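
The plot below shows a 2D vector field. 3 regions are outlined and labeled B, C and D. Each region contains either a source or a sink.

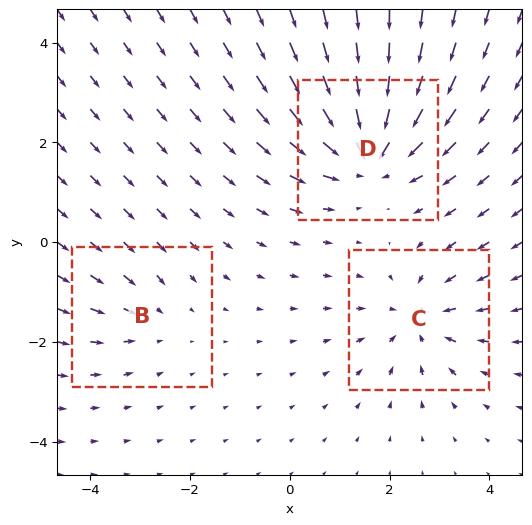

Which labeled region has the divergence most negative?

D

Divergence at each region's feature centre — B: about -2, C: about -3, D: about -5. Region D is most negative.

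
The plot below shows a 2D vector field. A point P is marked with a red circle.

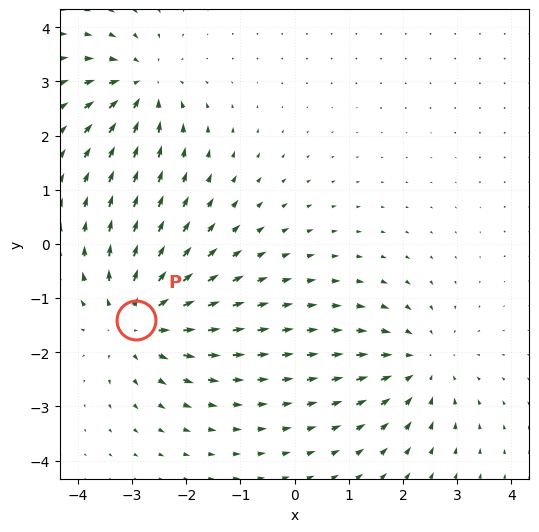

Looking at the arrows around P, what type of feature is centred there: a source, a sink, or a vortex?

source

At P (-2.9, -1.4) the arrows spread outward. Divergence about +5, curl ≈0 — positive divergence with near-zero curl is a source.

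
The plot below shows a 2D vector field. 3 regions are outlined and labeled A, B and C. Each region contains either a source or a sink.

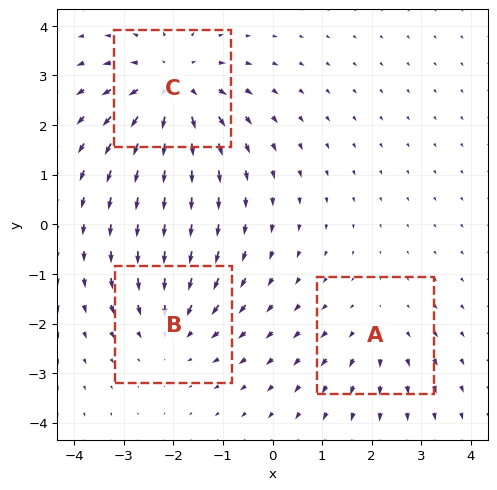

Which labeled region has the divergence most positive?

Divergence at each region's feature centre — A: about +2, B: about -3, C: about +4. Region C is most positive.

C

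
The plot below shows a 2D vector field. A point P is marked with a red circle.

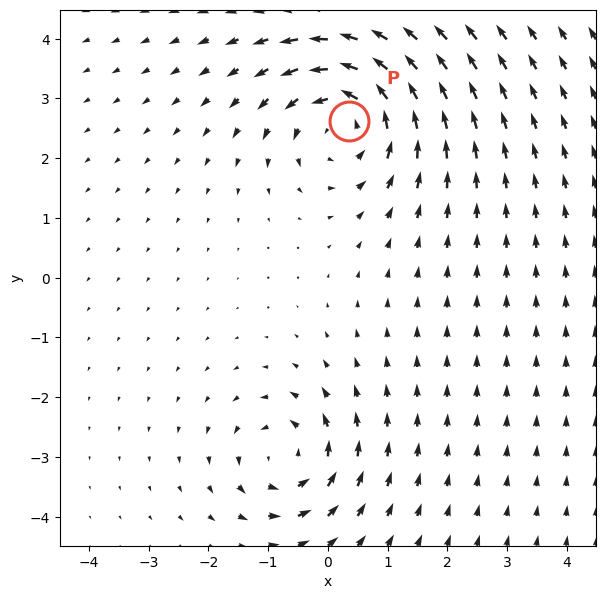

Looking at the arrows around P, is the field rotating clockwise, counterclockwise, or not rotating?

Near P at (0.4, 2.6) the arrows circulate counterclockwise. The curl (z-component) there is about +4; positive curl means counterclockwise rotation.

counterclockwise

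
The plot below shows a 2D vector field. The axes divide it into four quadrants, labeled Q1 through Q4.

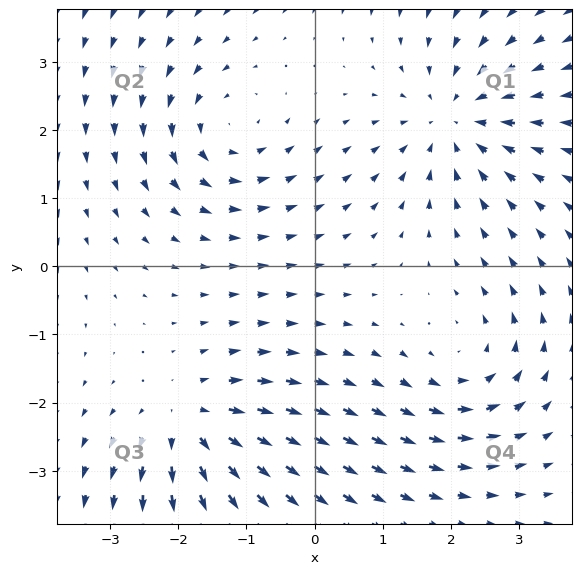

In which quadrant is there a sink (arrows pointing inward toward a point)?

Q1

The sink sits at approximately (2.1, 2.1), which lies in quadrant Q1. The divergence there is about -3, negative as expected for a sink.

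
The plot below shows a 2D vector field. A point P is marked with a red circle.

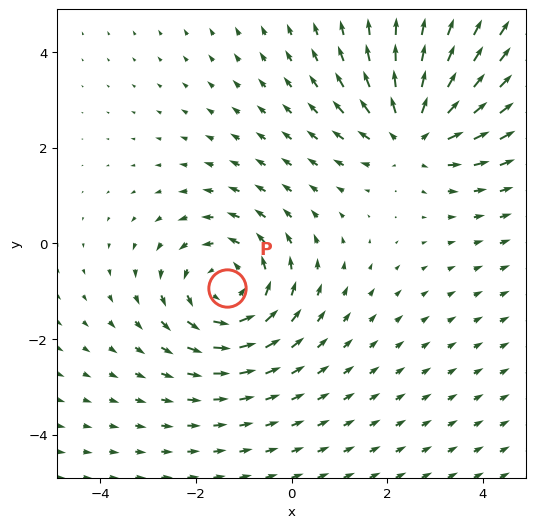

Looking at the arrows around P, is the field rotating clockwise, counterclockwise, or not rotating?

counterclockwise

Near P at (-1.4, -0.9) the arrows circulate counterclockwise. The curl (z-component) there is about +4; positive curl means counterclockwise rotation.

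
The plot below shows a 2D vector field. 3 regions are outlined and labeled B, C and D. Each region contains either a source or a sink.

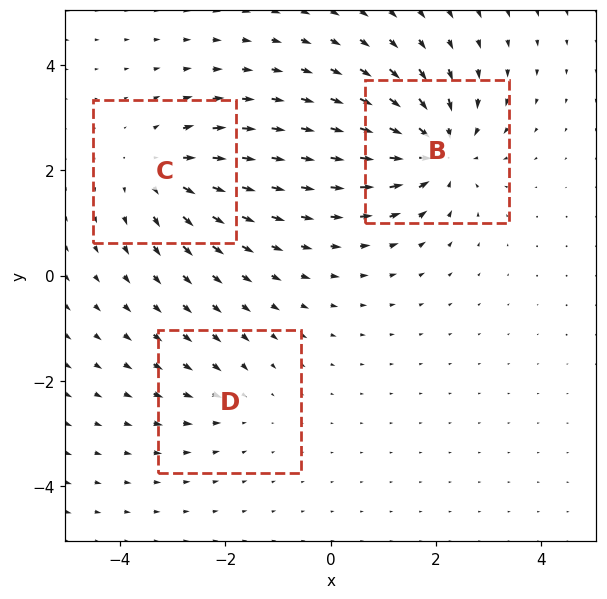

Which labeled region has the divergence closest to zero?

Divergence at each region's feature centre — B: about -5, C: about +4, D: about -2. Region D is closest to zero.

D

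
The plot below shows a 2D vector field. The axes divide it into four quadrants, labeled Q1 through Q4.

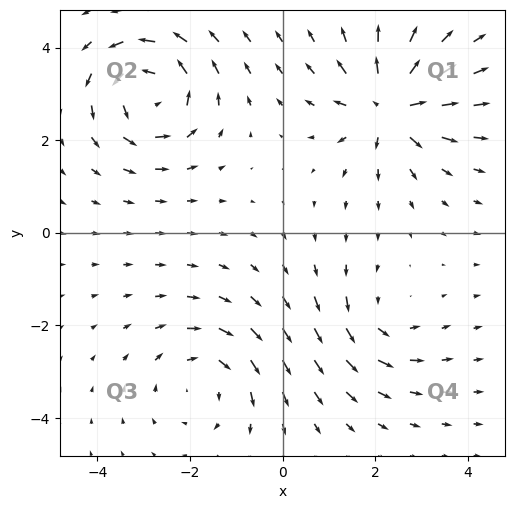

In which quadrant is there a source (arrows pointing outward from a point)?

Q1

The source sits at approximately (2.3, 2.7), which lies in quadrant Q1. The divergence there is about +6, positive as expected for a source.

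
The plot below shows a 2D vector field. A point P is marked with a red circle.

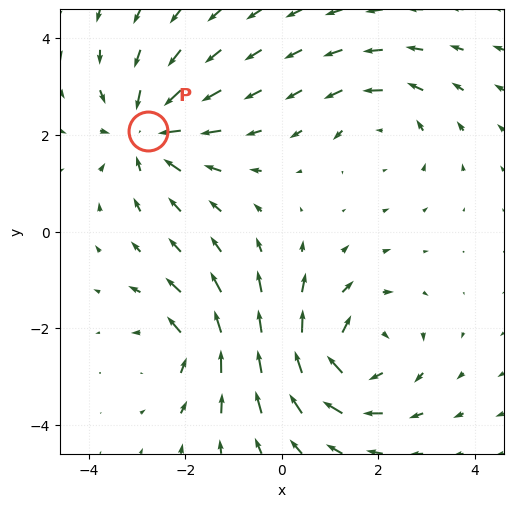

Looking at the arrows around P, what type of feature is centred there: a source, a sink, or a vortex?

sink

At P (-2.8, 2.1) the arrows converge inward. Divergence about -4, curl ≈0 — negative divergence with near-zero curl is a sink.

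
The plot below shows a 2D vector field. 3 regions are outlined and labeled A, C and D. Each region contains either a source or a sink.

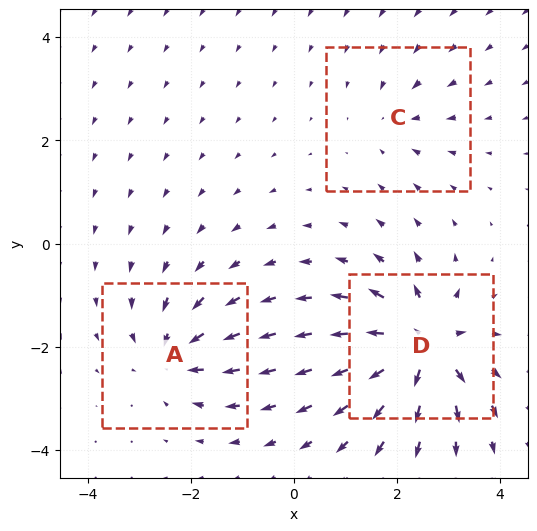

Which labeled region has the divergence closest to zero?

C

Divergence at each region's feature centre — A: about -4, C: about -2, D: about +6. Region C is closest to zero.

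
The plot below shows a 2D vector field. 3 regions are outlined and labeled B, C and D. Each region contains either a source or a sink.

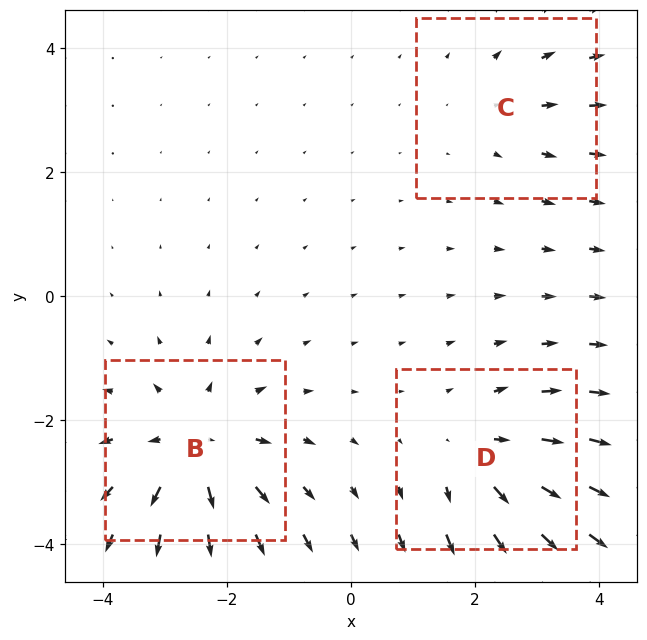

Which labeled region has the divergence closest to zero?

C

Divergence at each region's feature centre — B: about +4, C: about +2, D: about +3. Region C is closest to zero.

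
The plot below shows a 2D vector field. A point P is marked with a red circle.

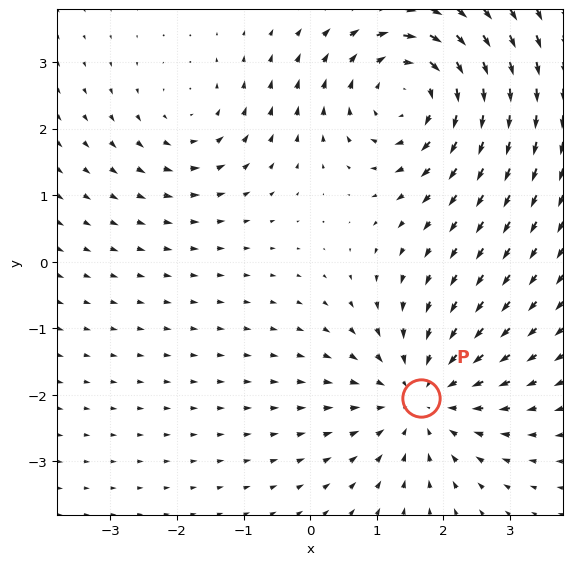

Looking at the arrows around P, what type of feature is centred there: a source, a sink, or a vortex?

At P (1.7, -2.0) the arrows converge inward. Divergence about -4, curl ≈0 — negative divergence with near-zero curl is a sink.

sink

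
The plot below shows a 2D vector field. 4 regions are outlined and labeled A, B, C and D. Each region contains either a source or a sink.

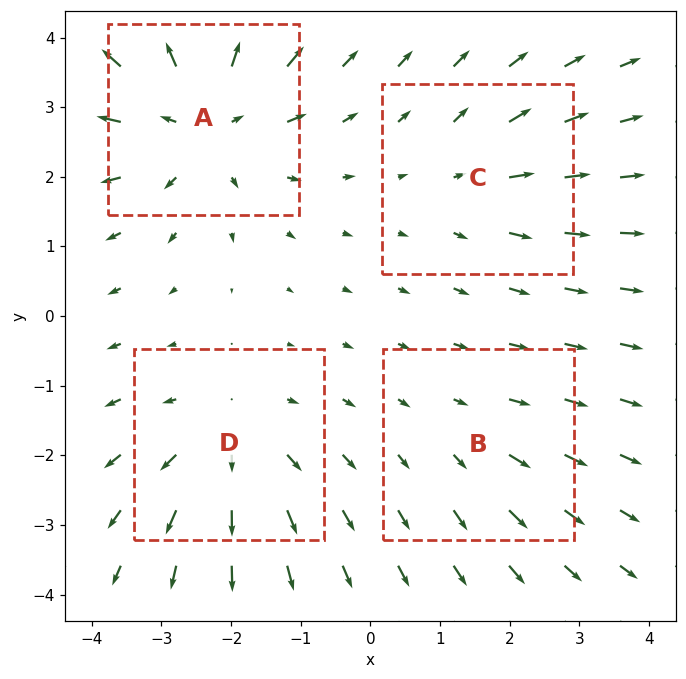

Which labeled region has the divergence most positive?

A

Divergence at each region's feature centre — A: about +5, B: about +2, C: about +3, D: about +4. Region A is most positive.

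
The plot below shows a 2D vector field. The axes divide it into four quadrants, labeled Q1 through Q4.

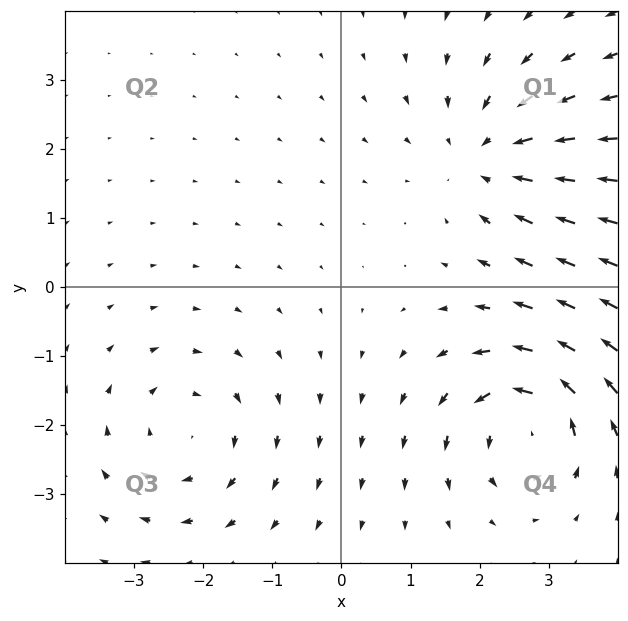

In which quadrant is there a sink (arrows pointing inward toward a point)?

Q1

The sink sits at approximately (2.1, 1.9), which lies in quadrant Q1. The divergence there is about -3, negative as expected for a sink.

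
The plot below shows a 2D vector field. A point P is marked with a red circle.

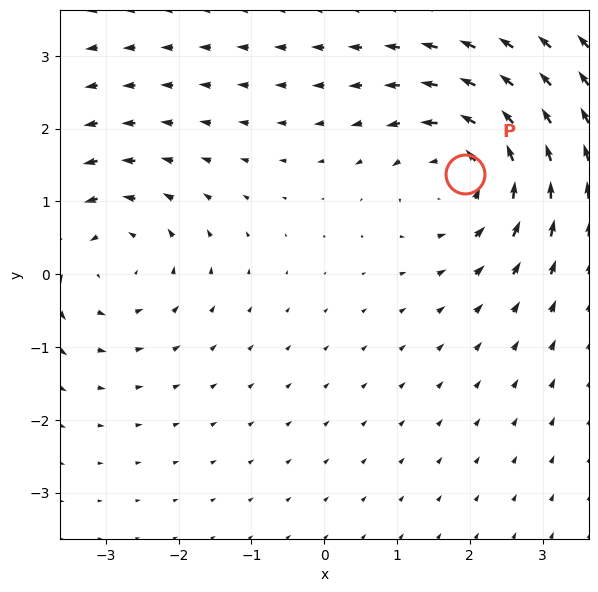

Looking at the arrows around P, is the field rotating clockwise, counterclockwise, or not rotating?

counterclockwise

Near P at (1.9, 1.4) the arrows circulate counterclockwise. The curl (z-component) there is about +4; positive curl means counterclockwise rotation.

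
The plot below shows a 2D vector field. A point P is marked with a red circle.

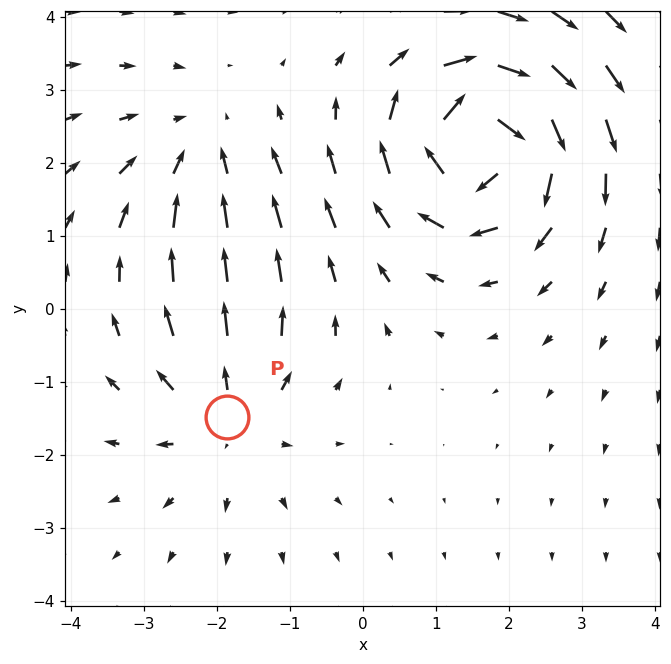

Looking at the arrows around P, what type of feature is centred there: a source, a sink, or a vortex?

source

At P (-1.9, -1.5) the arrows spread outward. Divergence about +3, curl ≈0 — positive divergence with near-zero curl is a source.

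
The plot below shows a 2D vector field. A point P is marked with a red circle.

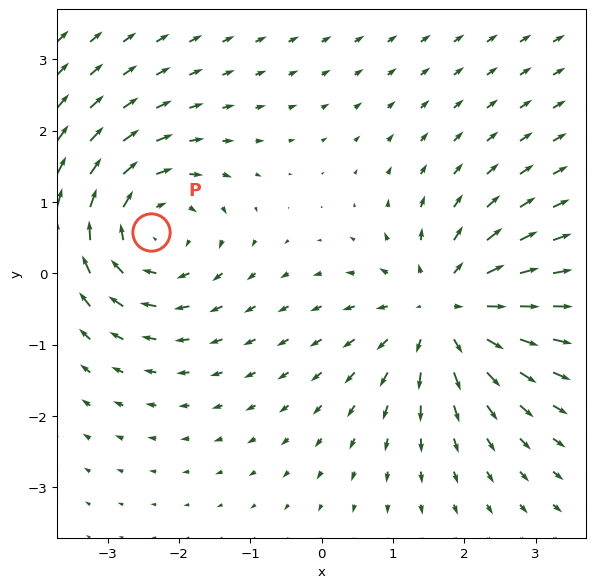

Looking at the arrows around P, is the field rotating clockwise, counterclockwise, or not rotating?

clockwise

Near P at (-2.4, 0.6) the arrows circulate clockwise. The curl (z-component) there is about -5; negative curl means clockwise rotation.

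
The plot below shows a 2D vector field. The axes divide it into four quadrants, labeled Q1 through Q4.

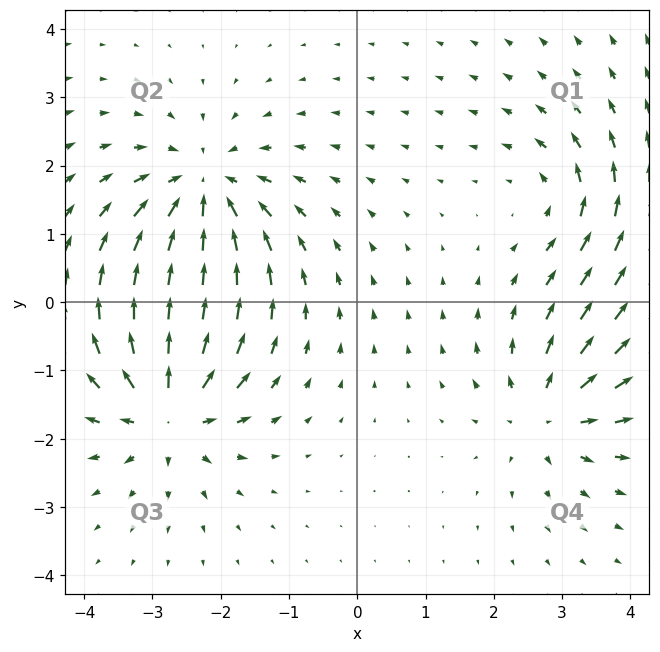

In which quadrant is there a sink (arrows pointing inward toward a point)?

The sink sits at approximately (-2.3, 1.6), which lies in quadrant Q2. The divergence there is about -5, negative as expected for a sink.

Q2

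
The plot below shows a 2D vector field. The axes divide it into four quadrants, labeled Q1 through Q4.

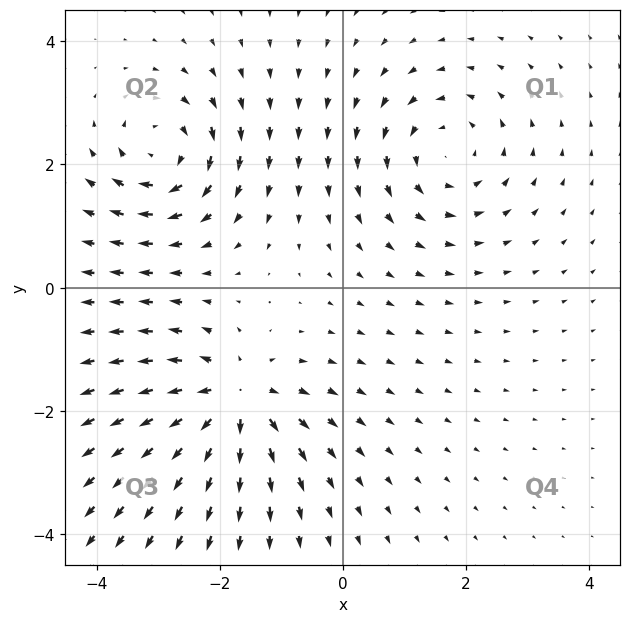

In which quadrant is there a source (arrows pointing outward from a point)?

The source sits at approximately (-1.8, -1.8), which lies in quadrant Q3. The divergence there is about +6, positive as expected for a source.

Q3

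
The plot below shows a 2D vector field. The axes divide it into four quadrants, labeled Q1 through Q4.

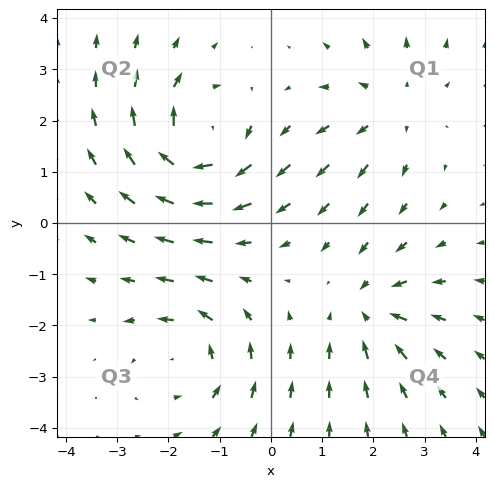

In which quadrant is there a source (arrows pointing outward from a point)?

The source sits at approximately (2.3, 2.3), which lies in quadrant Q1. The divergence there is about +2, positive as expected for a source.

Q1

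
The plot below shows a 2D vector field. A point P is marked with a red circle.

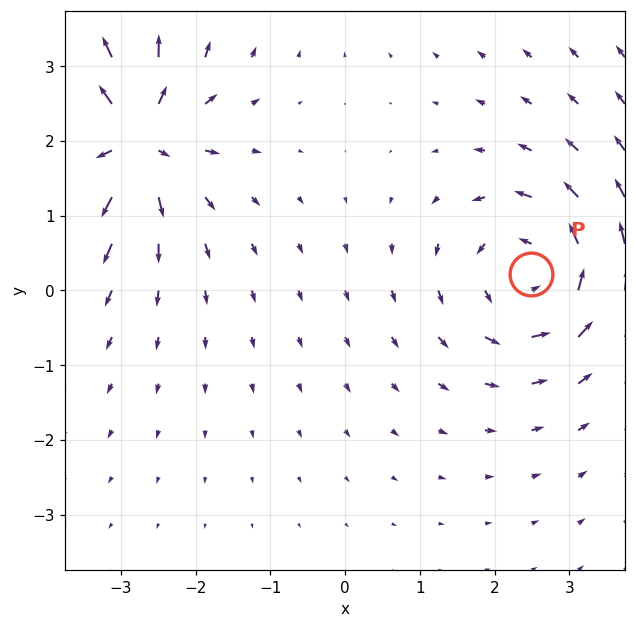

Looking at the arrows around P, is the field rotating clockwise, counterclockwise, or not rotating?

counterclockwise

Near P at (2.5, 0.2) the arrows circulate counterclockwise. The curl (z-component) there is about +4; positive curl means counterclockwise rotation.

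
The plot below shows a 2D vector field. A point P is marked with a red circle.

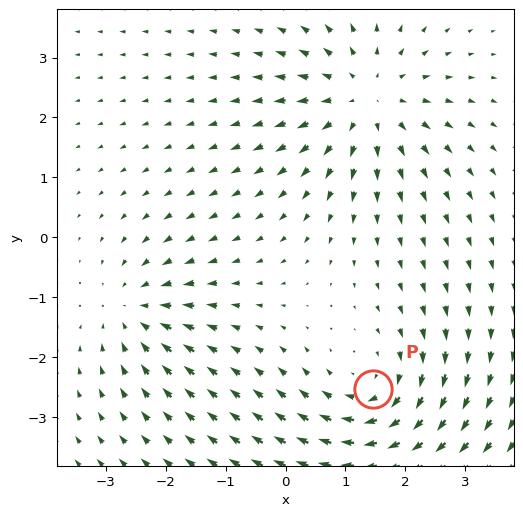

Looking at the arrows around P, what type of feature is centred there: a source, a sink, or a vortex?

At P (1.5, -2.5) the arrows circulate clockwise. Divergence ≈0, curl about -4 — near-zero divergence with nonzero curl is a vortex.

vortex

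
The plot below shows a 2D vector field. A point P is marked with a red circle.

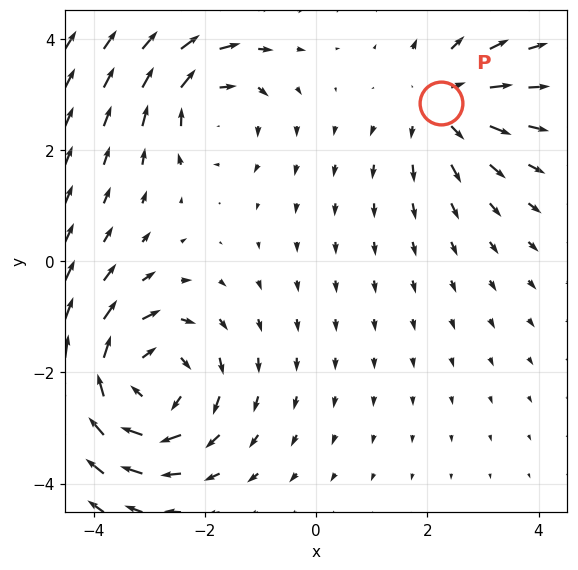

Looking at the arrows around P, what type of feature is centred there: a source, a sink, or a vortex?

source

At P (2.3, 2.8) the arrows spread outward. Divergence about +3, curl ≈0 — positive divergence with near-zero curl is a source.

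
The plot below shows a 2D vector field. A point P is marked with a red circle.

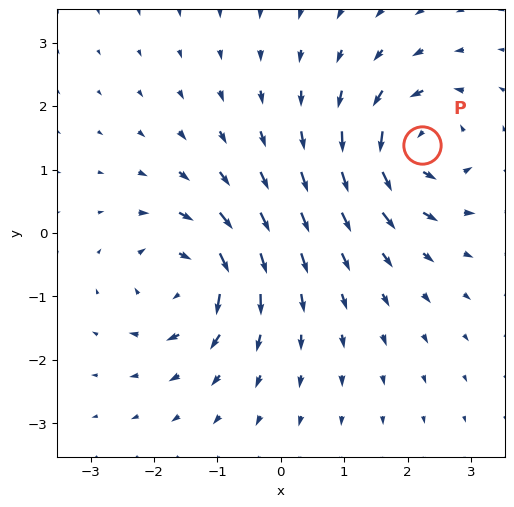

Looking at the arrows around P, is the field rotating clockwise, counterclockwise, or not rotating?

Near P at (2.2, 1.4) the arrows circulate counterclockwise. The curl (z-component) there is about +7; positive curl means counterclockwise rotation.

counterclockwise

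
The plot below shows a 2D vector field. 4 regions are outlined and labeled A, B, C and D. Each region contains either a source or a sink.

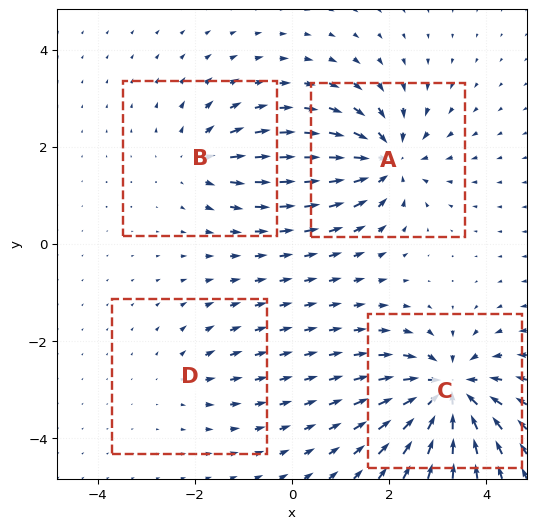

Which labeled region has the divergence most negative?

Divergence at each region's feature centre — A: about -6, B: about +4, C: about -8, D: about +2. Region C is most negative.

C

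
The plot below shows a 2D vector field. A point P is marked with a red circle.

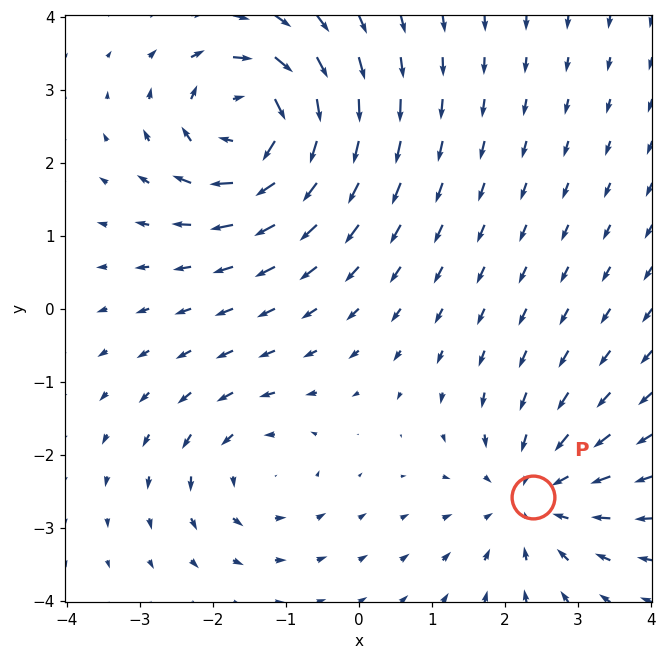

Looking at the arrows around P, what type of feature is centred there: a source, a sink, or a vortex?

sink

At P (2.4, -2.6) the arrows converge inward. Divergence about -3, curl ≈0 — negative divergence with near-zero curl is a sink.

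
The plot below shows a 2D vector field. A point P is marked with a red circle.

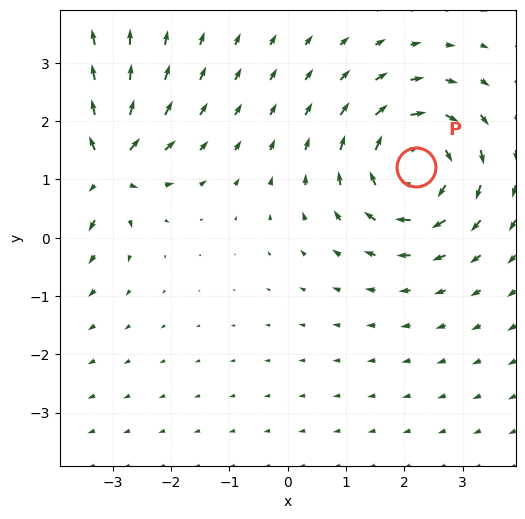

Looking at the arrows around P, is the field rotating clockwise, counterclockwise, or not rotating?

clockwise

Near P at (2.2, 1.2) the arrows circulate clockwise. The curl (z-component) there is about -5; negative curl means clockwise rotation.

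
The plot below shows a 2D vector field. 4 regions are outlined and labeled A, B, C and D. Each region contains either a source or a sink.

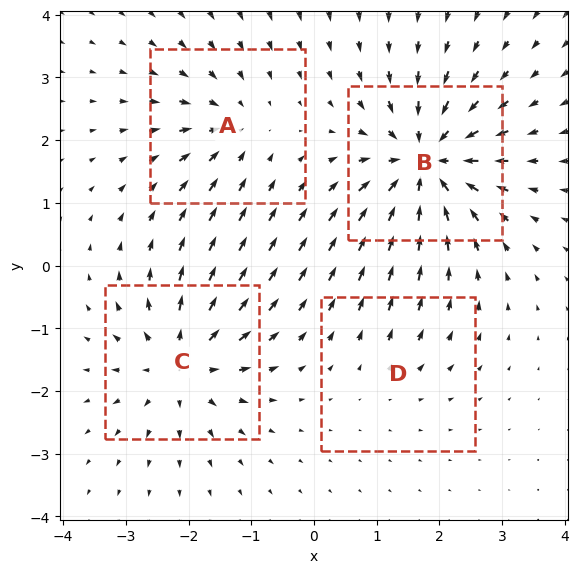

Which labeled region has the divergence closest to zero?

D

Divergence at each region's feature centre — A: about -4, B: about -8, C: about +6, D: about +2. Region D is closest to zero.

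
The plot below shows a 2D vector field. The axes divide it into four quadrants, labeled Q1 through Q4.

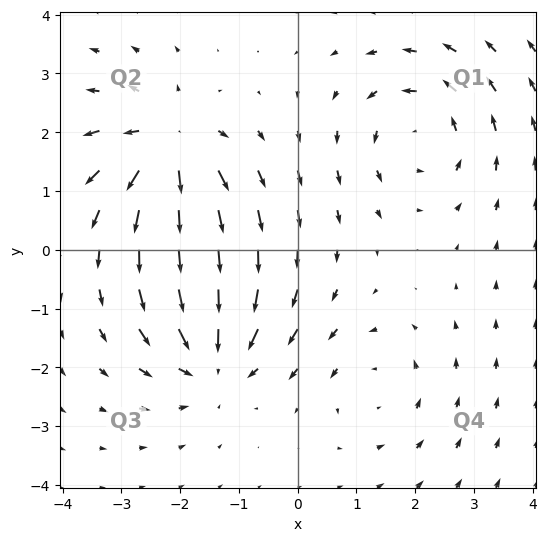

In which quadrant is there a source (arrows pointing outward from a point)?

The source sits at approximately (-2.2, 1.8), which lies in quadrant Q2. The divergence there is about +6, positive as expected for a source.

Q2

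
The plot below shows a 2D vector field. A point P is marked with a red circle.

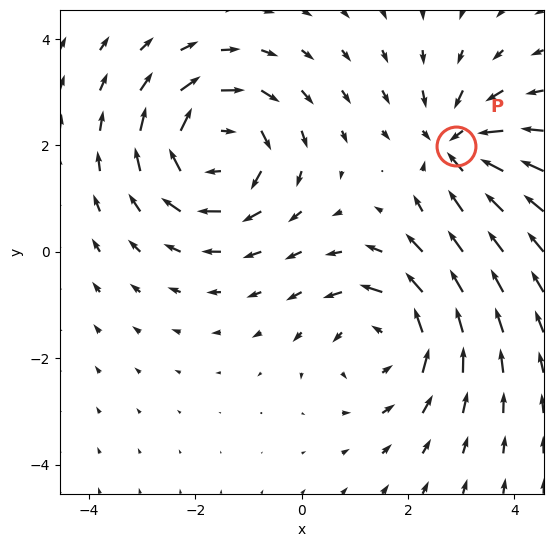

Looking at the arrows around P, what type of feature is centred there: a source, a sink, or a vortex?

sink

At P (2.9, 2.0) the arrows converge inward. Divergence about -4, curl ≈0 — negative divergence with near-zero curl is a sink.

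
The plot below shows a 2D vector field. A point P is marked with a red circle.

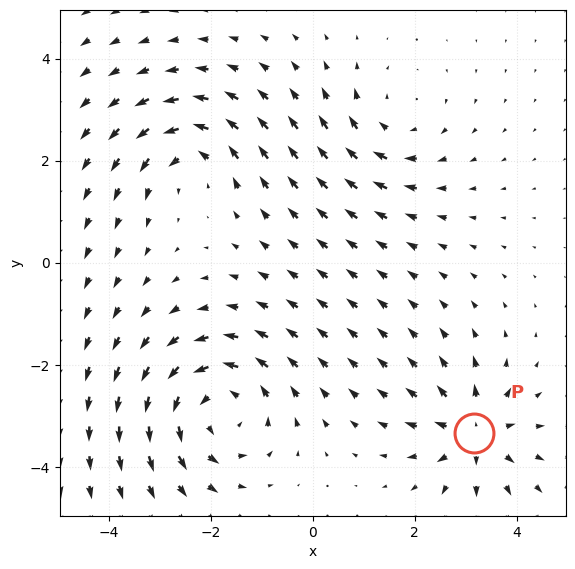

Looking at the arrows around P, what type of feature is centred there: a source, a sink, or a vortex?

source

At P (3.2, -3.3) the arrows spread outward. Divergence about +5, curl ≈0 — positive divergence with near-zero curl is a source.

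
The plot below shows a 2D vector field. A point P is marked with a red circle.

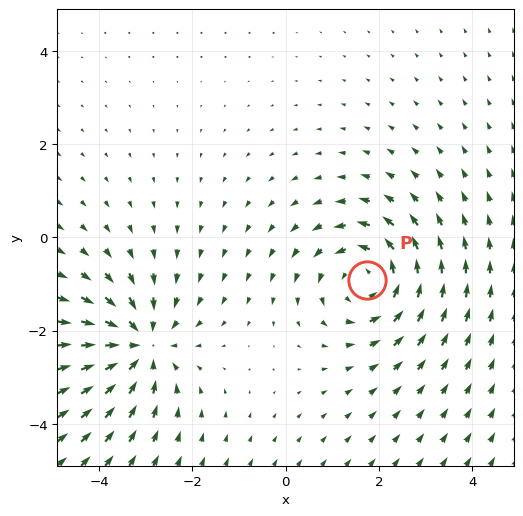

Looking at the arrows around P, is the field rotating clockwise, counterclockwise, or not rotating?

counterclockwise

Near P at (1.7, -0.9) the arrows circulate counterclockwise. The curl (z-component) there is about +3; positive curl means counterclockwise rotation.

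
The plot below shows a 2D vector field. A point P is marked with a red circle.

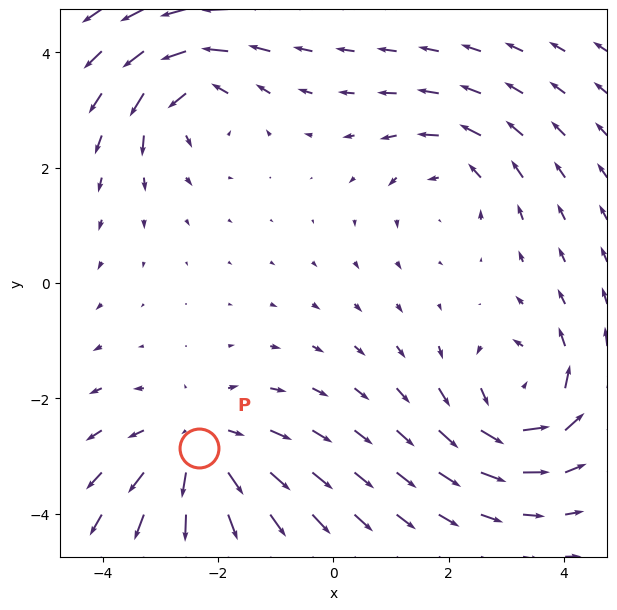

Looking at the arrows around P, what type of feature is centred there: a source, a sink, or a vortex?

At P (-2.3, -2.9) the arrows spread outward. Divergence about +4, curl ≈0 — positive divergence with near-zero curl is a source.

source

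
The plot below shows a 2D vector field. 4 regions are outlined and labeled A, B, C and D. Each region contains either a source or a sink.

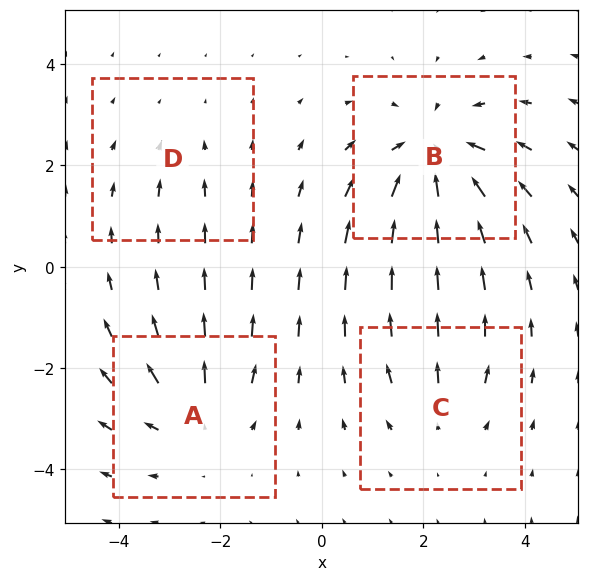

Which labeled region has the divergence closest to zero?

Divergence at each region's feature centre — A: about +4, B: about -6, C: about +3, D: about -2. Region D is closest to zero.

D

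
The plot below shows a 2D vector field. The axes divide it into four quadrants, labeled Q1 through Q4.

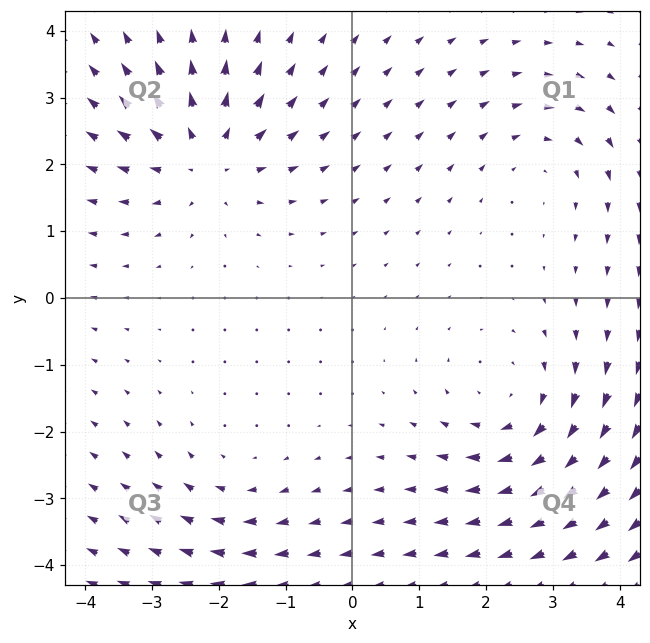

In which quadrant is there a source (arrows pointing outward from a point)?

The source sits at approximately (-2.2, 2.1), which lies in quadrant Q2. The divergence there is about +5, positive as expected for a source.

Q2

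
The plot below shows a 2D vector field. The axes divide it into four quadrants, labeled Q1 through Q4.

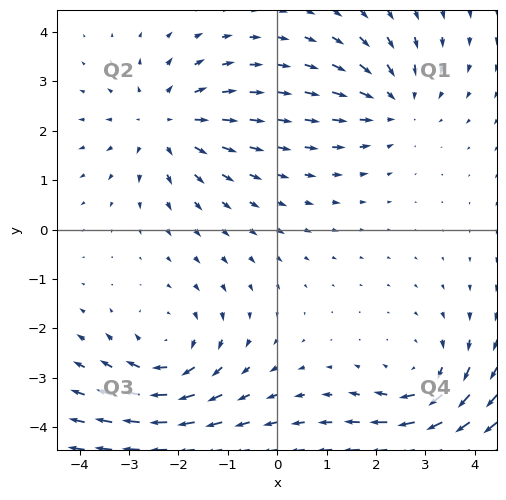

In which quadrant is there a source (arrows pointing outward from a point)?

Q2

The source sits at approximately (-2.3, 2.1), which lies in quadrant Q2. The divergence there is about +3, positive as expected for a source.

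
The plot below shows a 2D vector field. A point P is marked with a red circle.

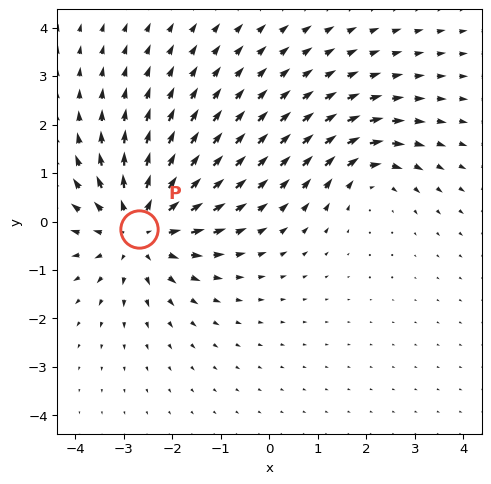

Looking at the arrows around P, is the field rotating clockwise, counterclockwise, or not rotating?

Near P at (-2.7, -0.1) the arrows show no circulation. The curl there is ≈0.

not rotating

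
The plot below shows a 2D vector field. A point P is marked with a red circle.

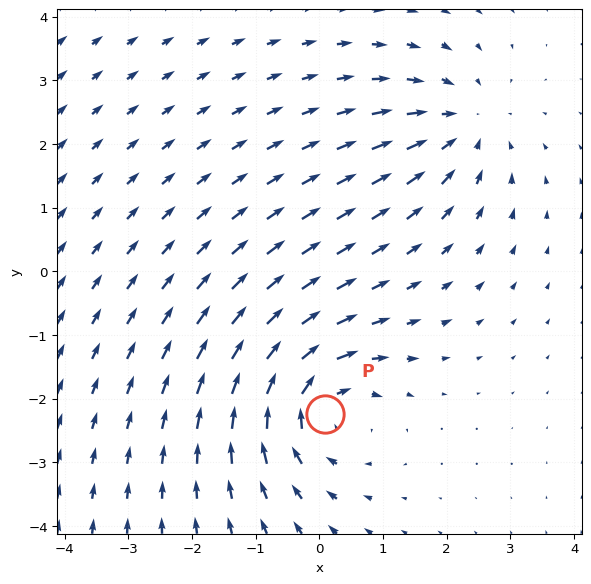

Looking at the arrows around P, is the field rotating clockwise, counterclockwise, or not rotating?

clockwise

Near P at (0.1, -2.2) the arrows circulate clockwise. The curl (z-component) there is about -4; negative curl means clockwise rotation.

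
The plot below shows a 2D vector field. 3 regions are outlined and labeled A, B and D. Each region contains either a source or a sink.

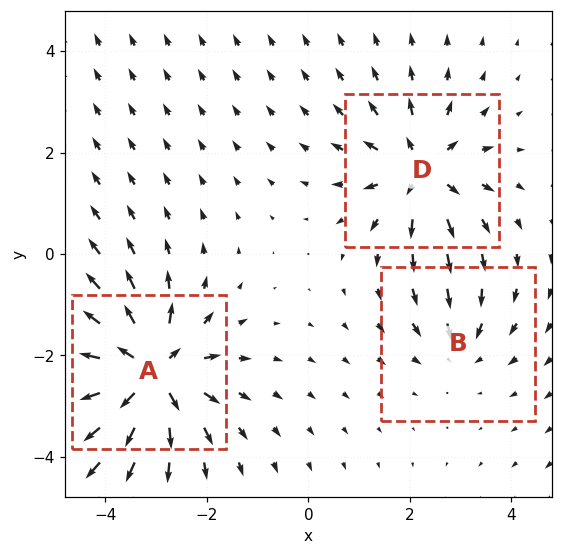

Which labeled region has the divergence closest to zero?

B

Divergence at each region's feature centre — A: about +6, B: about -2, D: about +4. Region B is closest to zero.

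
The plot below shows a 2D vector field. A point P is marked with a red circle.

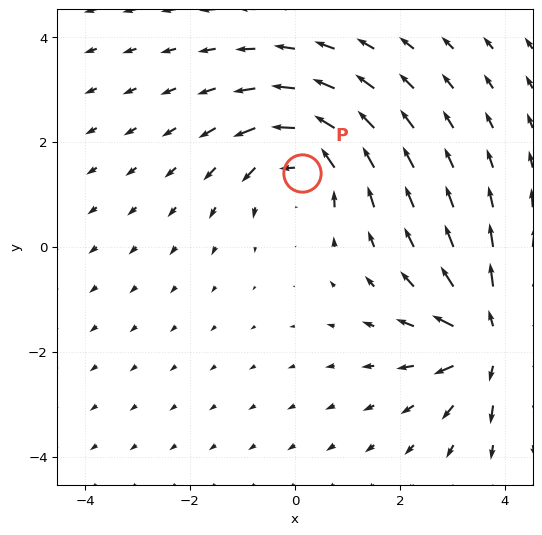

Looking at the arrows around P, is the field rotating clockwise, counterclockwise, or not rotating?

counterclockwise

Near P at (0.1, 1.4) the arrows circulate counterclockwise. The curl (z-component) there is about +4; positive curl means counterclockwise rotation.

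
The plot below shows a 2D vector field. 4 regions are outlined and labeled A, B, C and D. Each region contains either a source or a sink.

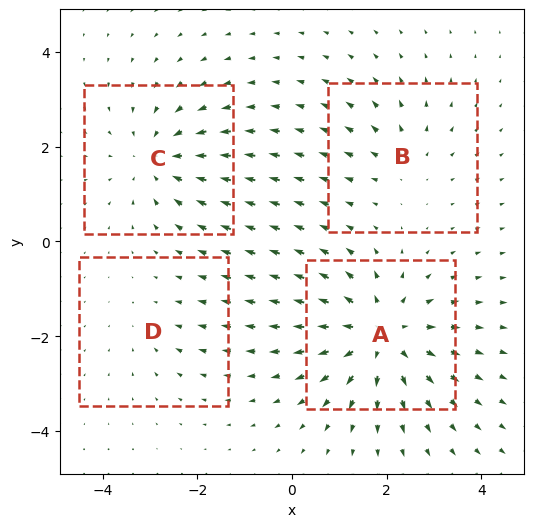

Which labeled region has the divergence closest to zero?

D

Divergence at each region's feature centre — A: about +6, B: about +3, C: about -4, D: about -2. Region D is closest to zero.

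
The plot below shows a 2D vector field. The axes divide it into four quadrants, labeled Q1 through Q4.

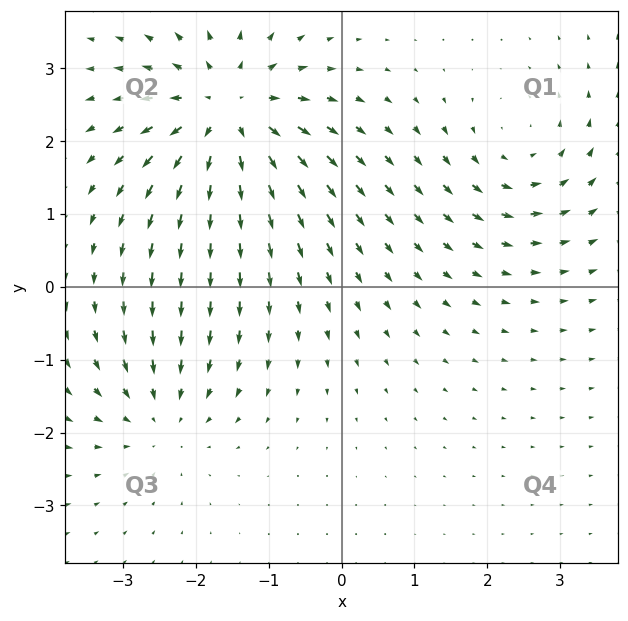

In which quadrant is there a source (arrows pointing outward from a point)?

The source sits at approximately (-1.6, 2.4), which lies in quadrant Q2. The divergence there is about +5, positive as expected for a source.

Q2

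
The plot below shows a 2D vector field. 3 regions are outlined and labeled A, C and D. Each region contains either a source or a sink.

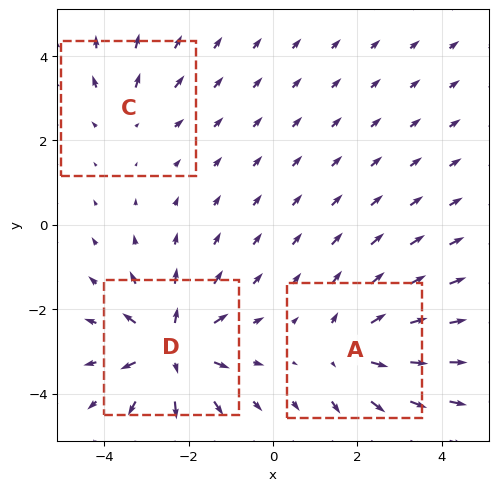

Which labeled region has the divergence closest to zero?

Divergence at each region's feature centre — A: about +3, C: about +2, D: about +5. Region C is closest to zero.

C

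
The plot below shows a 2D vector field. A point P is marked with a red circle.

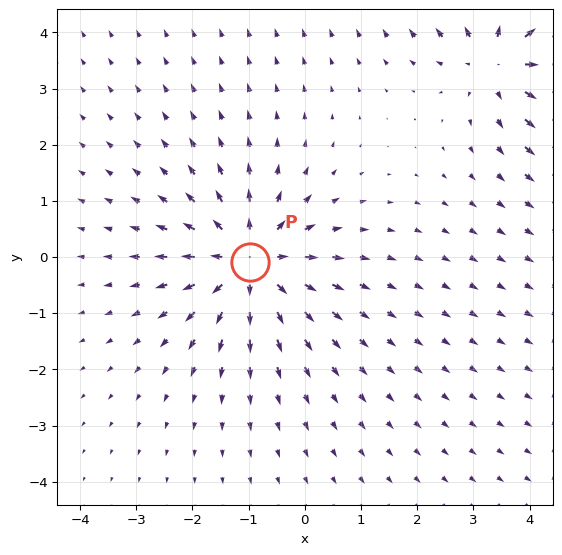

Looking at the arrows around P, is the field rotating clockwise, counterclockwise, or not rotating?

not rotating

Near P at (-1.0, -0.1) the arrows show no circulation. The curl there is ≈0.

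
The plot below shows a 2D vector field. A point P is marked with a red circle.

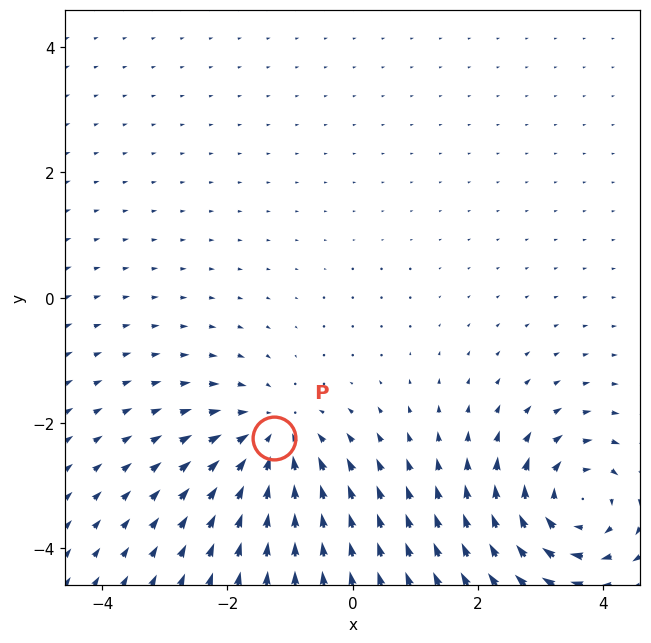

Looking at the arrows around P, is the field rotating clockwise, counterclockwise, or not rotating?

Near P at (-1.3, -2.2) the arrows show no circulation. The curl there is ≈0.

not rotating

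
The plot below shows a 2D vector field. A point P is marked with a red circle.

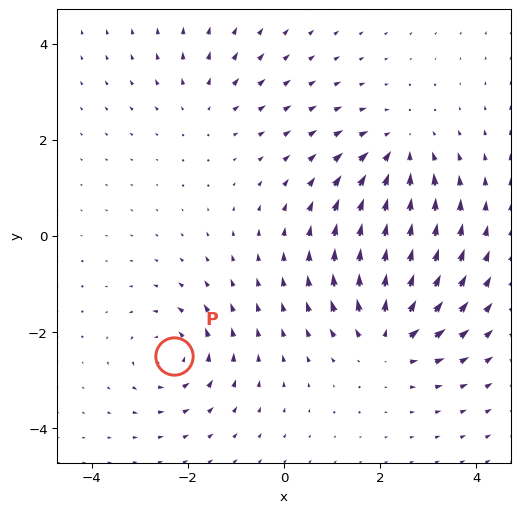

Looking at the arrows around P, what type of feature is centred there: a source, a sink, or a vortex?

vortex

At P (-2.3, -2.5) the arrows circulate counterclockwise. Divergence ≈0, curl about +4 — near-zero divergence with nonzero curl is a vortex.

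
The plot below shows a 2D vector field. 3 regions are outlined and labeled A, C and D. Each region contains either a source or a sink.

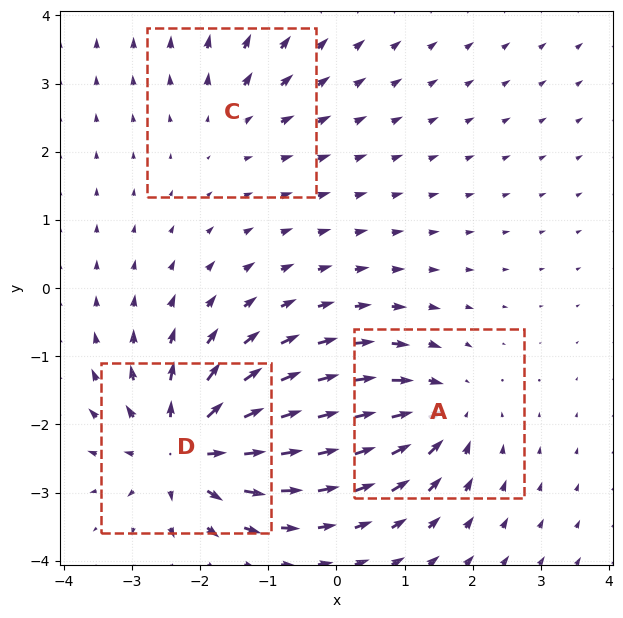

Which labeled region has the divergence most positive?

D

Divergence at each region's feature centre — A: about -4, C: about +3, D: about +6. Region D is most positive.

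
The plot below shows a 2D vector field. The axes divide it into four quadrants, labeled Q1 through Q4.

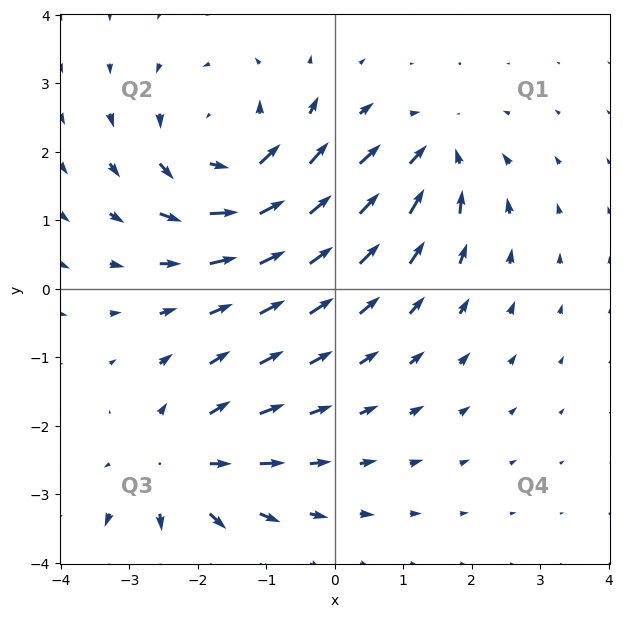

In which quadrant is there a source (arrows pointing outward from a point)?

The source sits at approximately (-2.3, -2.6), which lies in quadrant Q3. The divergence there is about +4, positive as expected for a source.

Q3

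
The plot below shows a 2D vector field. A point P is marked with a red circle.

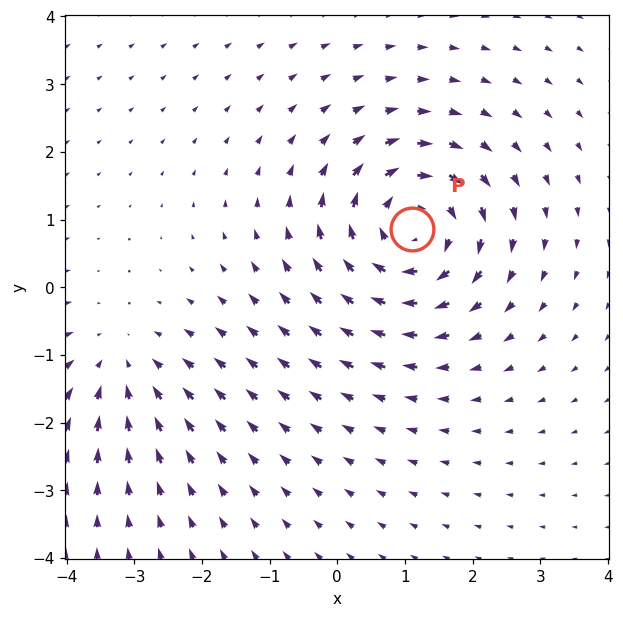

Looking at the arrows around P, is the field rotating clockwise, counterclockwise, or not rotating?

clockwise

Near P at (1.1, 0.9) the arrows circulate clockwise. The curl (z-component) there is about -5; negative curl means clockwise rotation.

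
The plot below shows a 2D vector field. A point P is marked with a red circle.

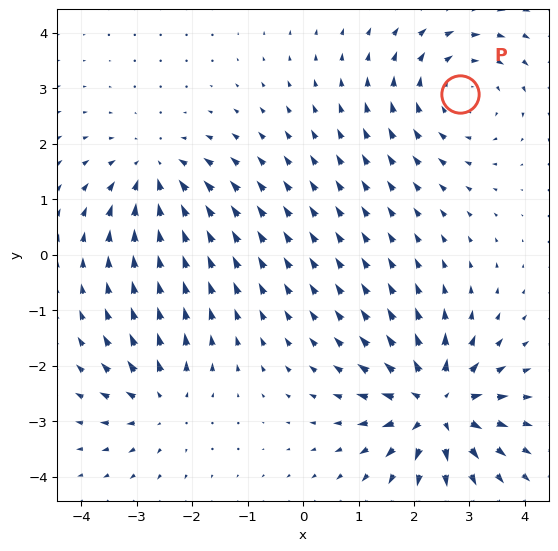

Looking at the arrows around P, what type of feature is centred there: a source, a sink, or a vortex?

vortex

At P (2.8, 2.9) the arrows circulate clockwise. Divergence ≈0, curl about -3 — near-zero divergence with nonzero curl is a vortex.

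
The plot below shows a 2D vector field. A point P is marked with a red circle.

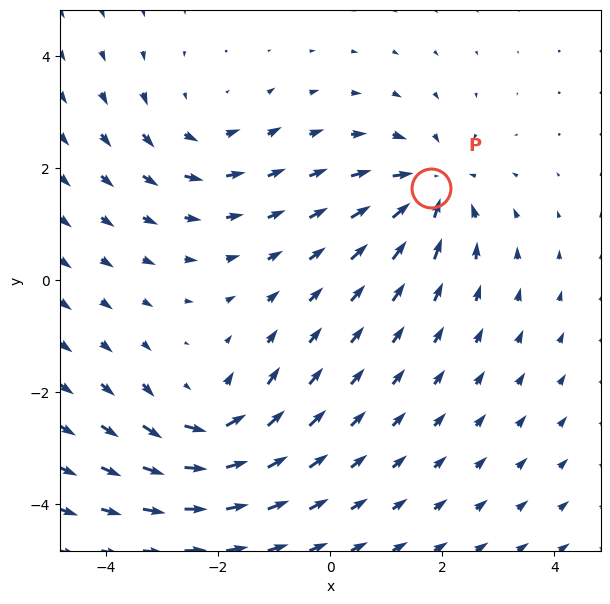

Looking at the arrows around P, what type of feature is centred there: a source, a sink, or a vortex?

sink

At P (1.8, 1.6) the arrows converge inward. Divergence about -4, curl ≈0 — negative divergence with near-zero curl is a sink.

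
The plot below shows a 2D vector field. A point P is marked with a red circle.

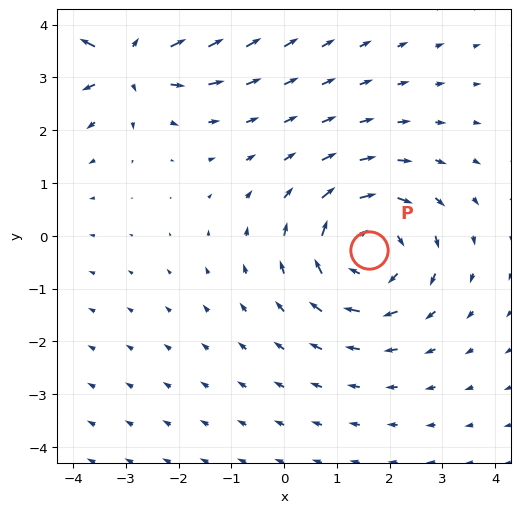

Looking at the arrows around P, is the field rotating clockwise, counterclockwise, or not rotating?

Near P at (1.6, -0.3) the arrows circulate clockwise. The curl (z-component) there is about -2; negative curl means clockwise rotation.

clockwise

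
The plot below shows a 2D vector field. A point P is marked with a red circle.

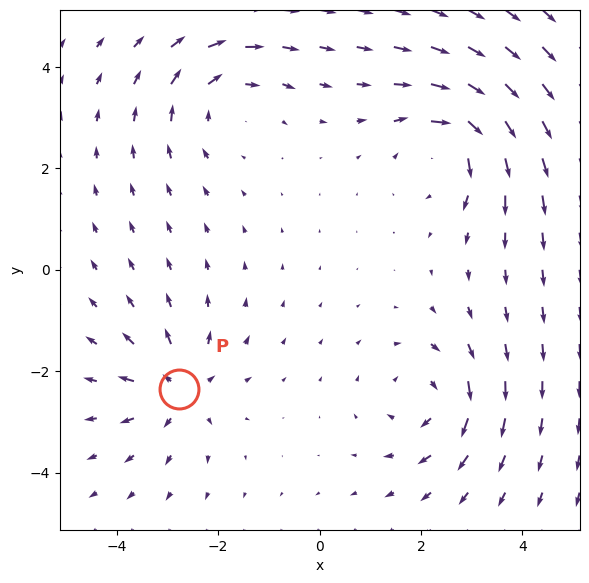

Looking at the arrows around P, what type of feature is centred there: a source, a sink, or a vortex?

At P (-2.8, -2.3) the arrows spread outward. Divergence about +5, curl ≈0 — positive divergence with near-zero curl is a source.

source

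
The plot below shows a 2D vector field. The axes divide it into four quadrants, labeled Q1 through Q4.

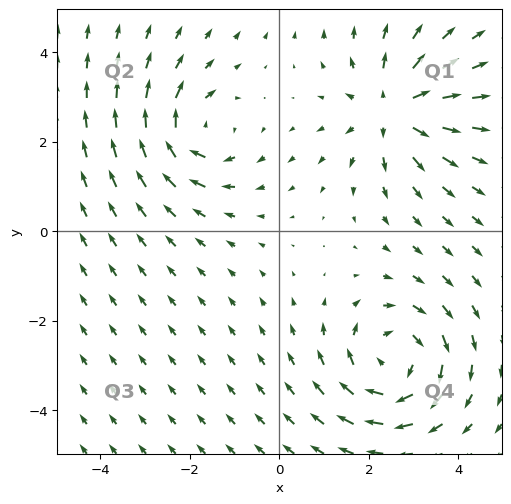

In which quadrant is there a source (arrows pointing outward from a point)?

The source sits at approximately (2.5, 2.7), which lies in quadrant Q1. The divergence there is about +5, positive as expected for a source.

Q1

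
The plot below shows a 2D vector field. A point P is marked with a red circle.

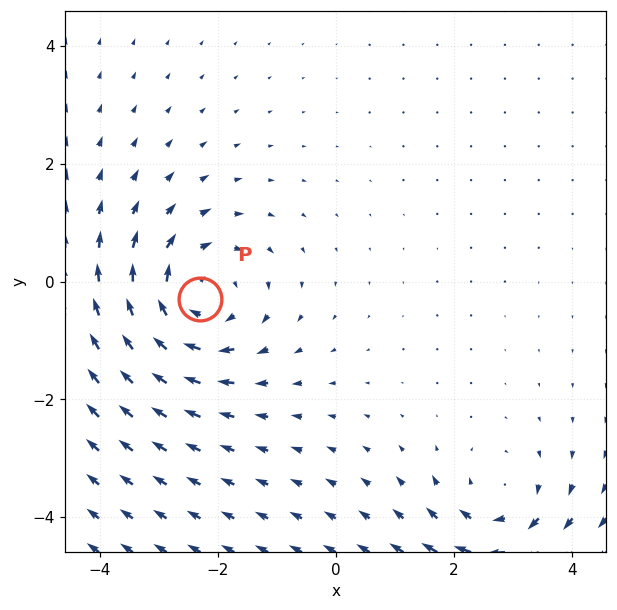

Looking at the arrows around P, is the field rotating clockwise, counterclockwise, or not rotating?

clockwise

Near P at (-2.3, -0.3) the arrows circulate clockwise. The curl (z-component) there is about -5; negative curl means clockwise rotation.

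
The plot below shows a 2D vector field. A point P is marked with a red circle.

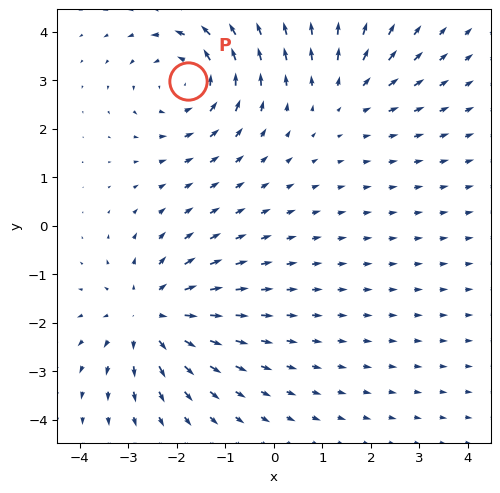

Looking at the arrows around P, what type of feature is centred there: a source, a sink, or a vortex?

vortex

At P (-1.8, 3.0) the arrows circulate counterclockwise. Divergence ≈0, curl about +4 — near-zero divergence with nonzero curl is a vortex.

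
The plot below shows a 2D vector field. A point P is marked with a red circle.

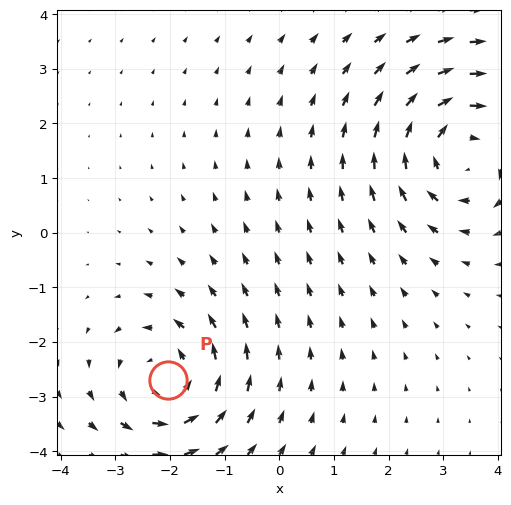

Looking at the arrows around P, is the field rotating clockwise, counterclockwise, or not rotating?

counterclockwise

Near P at (-2.0, -2.7) the arrows circulate counterclockwise. The curl (z-component) there is about +4; positive curl means counterclockwise rotation.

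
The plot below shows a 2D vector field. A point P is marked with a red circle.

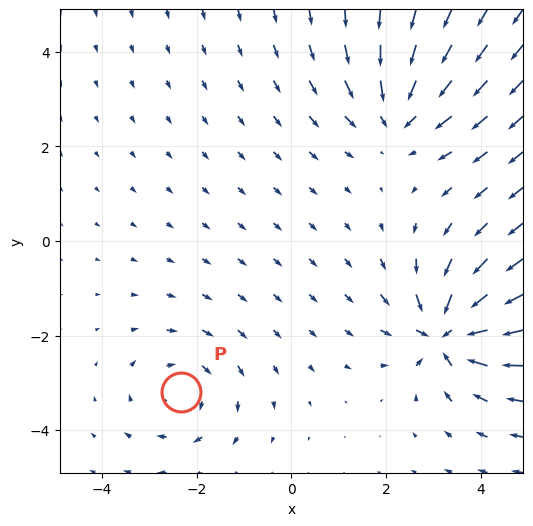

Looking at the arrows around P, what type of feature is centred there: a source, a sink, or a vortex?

At P (-2.3, -3.2) the arrows circulate clockwise. Divergence ≈0, curl about -3 — near-zero divergence with nonzero curl is a vortex.

vortex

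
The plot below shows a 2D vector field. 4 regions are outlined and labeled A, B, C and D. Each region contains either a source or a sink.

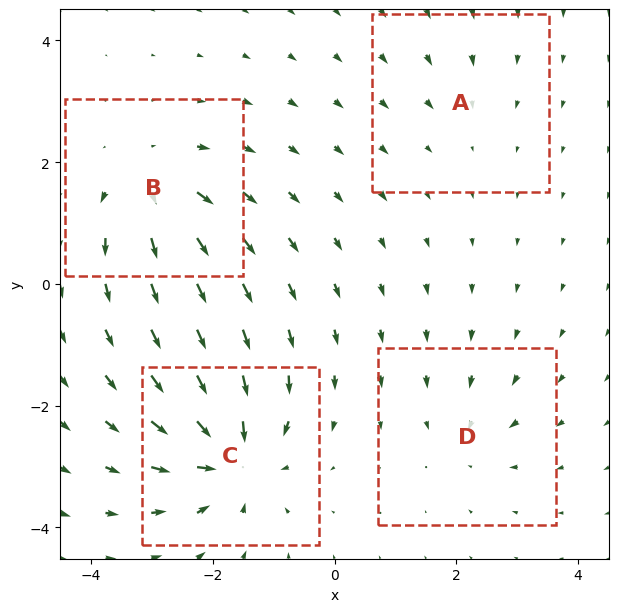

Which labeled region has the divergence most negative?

C

Divergence at each region's feature centre — A: about -2, B: about +6, C: about -8, D: about -4. Region C is most negative.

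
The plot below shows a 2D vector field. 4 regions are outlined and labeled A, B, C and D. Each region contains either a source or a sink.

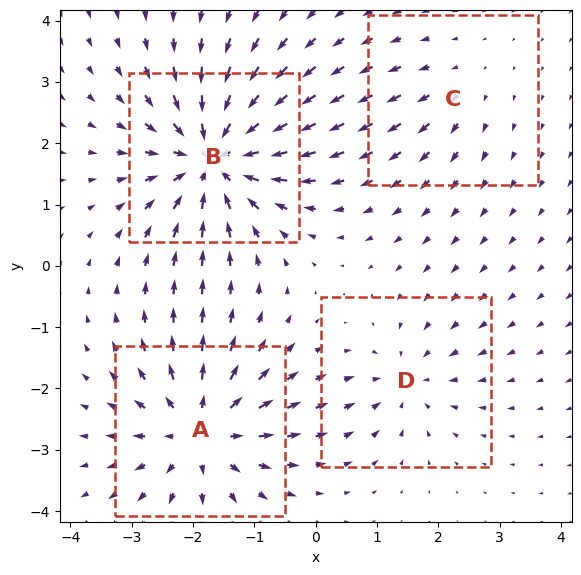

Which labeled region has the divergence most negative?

B

Divergence at each region's feature centre — A: about +6, B: about -7, C: about +2, D: about -4. Region B is most negative.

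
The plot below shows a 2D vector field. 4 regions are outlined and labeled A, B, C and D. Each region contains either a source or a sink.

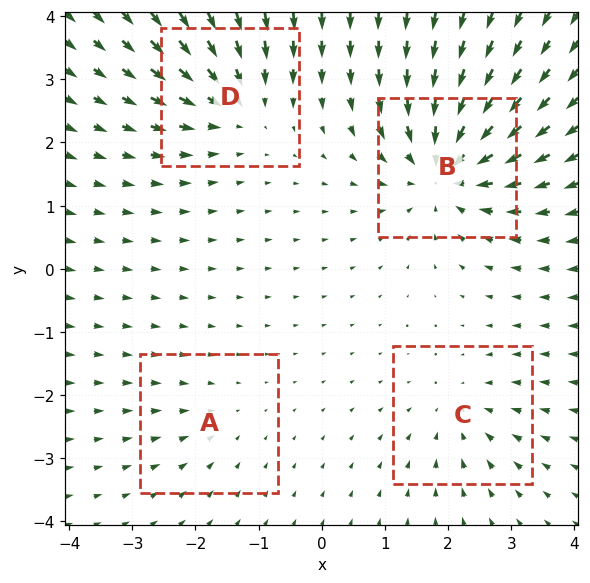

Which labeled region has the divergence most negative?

B

Divergence at each region's feature centre — A: about -2, B: about -8, C: about -4, D: about -5. Region B is most negative.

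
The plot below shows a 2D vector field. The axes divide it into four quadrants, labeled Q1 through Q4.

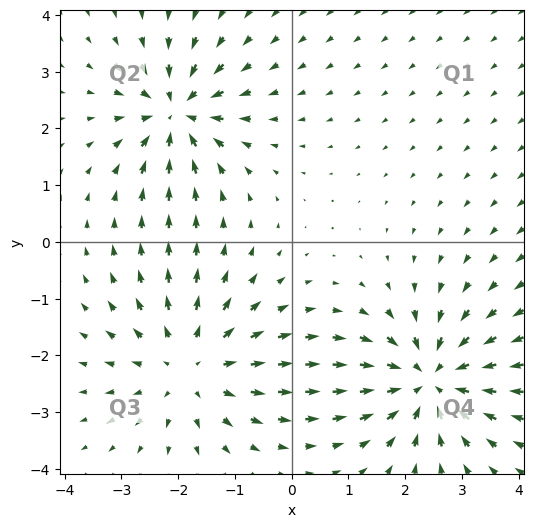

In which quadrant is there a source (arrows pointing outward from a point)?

The source sits at approximately (-1.8, -2.2), which lies in quadrant Q3. The divergence there is about +4, positive as expected for a source.

Q3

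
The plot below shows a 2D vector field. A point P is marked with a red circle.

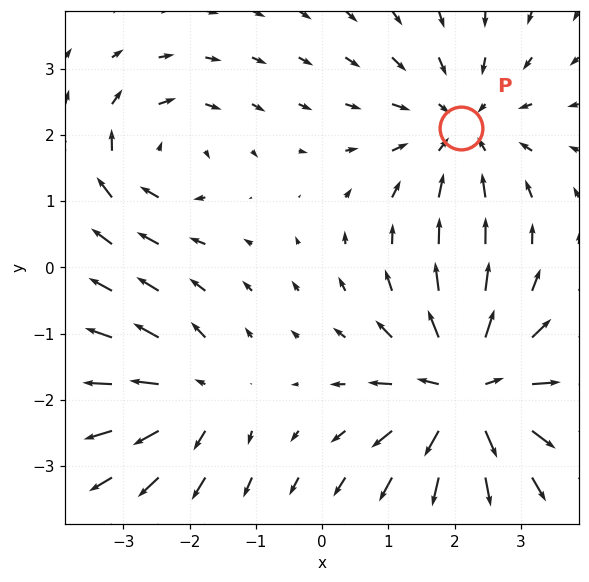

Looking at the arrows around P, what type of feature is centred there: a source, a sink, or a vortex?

sink

At P (2.1, 2.1) the arrows converge inward. Divergence about -3, curl ≈0 — negative divergence with near-zero curl is a sink.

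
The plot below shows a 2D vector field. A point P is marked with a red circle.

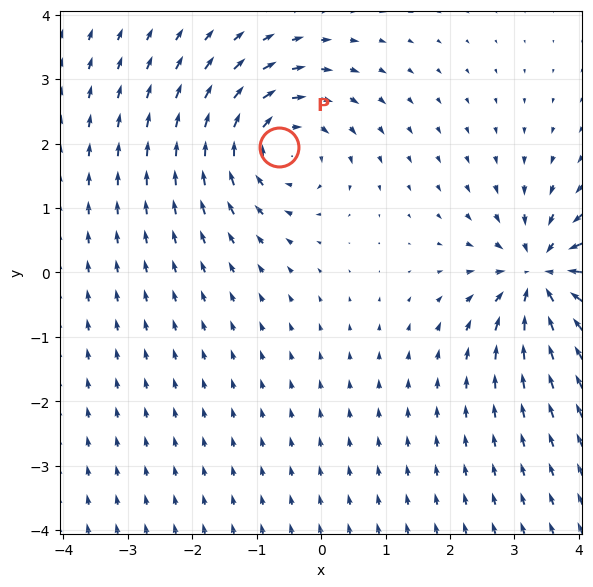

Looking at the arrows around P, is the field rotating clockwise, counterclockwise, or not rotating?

Near P at (-0.6, 1.9) the arrows circulate clockwise. The curl (z-component) there is about -4; negative curl means clockwise rotation.

clockwise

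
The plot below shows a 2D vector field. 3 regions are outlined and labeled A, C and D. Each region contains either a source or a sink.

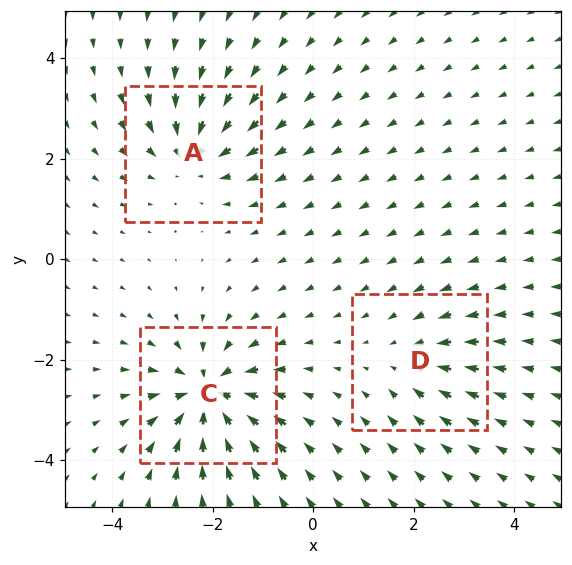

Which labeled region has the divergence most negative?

C

Divergence at each region's feature centre — A: about -4, C: about -6, D: about -3. Region C is most negative.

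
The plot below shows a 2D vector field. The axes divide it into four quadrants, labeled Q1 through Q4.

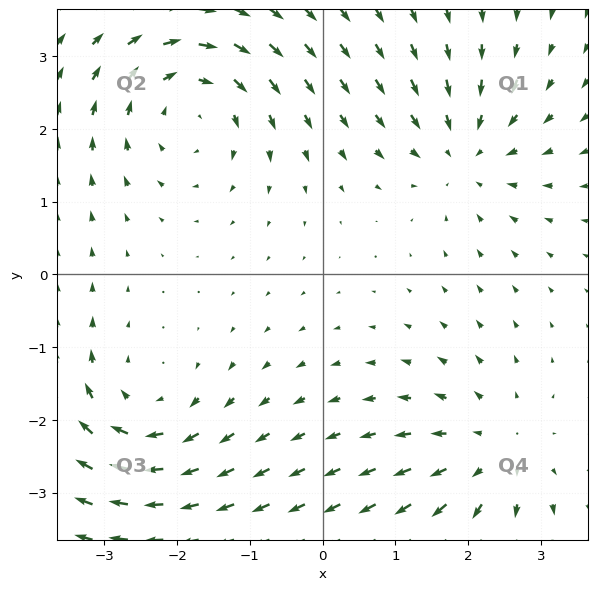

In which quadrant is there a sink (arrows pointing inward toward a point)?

The sink sits at approximately (2.0, 1.7), which lies in quadrant Q1. The divergence there is about -4, negative as expected for a sink.

Q1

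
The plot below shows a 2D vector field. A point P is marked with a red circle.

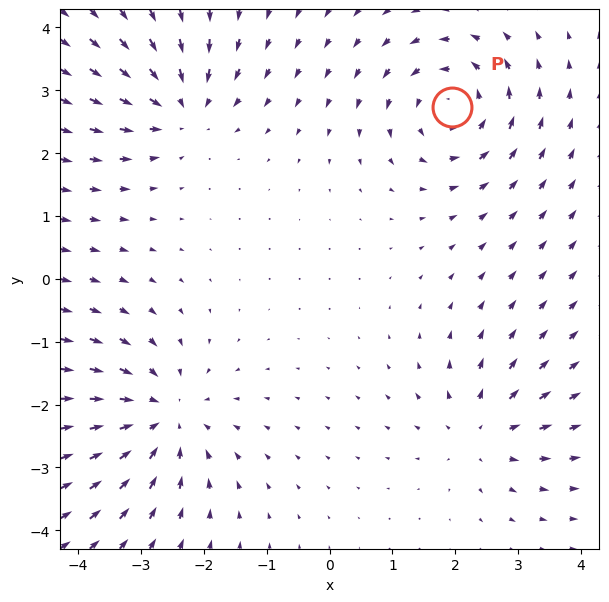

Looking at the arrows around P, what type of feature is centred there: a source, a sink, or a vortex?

vortex

At P (2.0, 2.7) the arrows circulate counterclockwise. Divergence ≈0, curl about +5 — near-zero divergence with nonzero curl is a vortex.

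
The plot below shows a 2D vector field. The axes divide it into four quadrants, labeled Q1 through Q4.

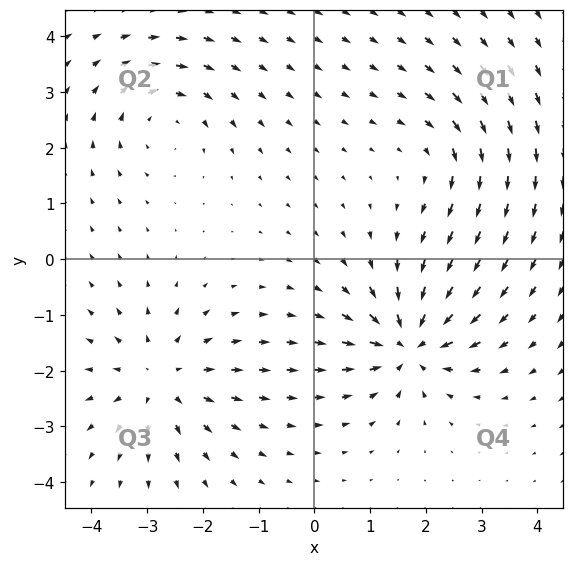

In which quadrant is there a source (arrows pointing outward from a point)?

The source sits at approximately (-2.8, -2.2), which lies in quadrant Q3. The divergence there is about +4, positive as expected for a source.

Q3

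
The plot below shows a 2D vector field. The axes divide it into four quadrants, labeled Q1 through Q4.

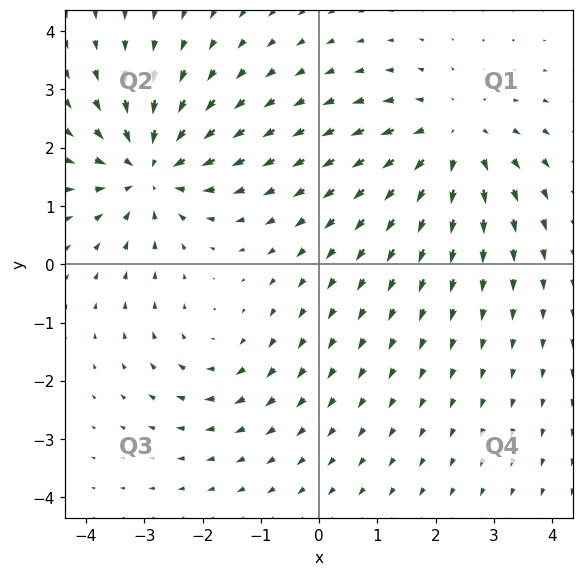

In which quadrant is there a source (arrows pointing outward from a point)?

Q1

The source sits at approximately (2.3, 2.2), which lies in quadrant Q1. The divergence there is about +4, positive as expected for a source.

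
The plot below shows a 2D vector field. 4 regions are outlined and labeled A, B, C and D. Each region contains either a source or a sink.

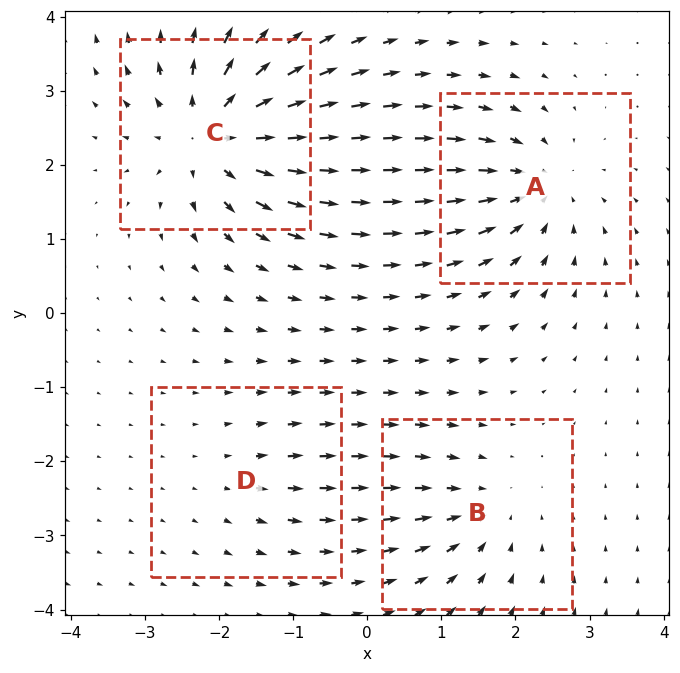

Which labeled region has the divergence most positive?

Divergence at each region's feature centre — A: about -6, B: about -4, C: about +8, D: about +2. Region C is most positive.

C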